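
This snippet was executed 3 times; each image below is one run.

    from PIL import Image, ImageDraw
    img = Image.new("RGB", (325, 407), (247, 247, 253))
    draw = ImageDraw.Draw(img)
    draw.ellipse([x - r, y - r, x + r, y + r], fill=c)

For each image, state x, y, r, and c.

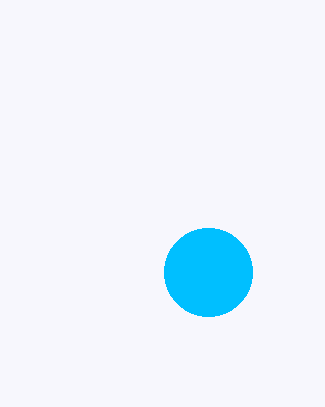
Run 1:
x = 208
y = 272
r = 44
c = 'deepskyblue'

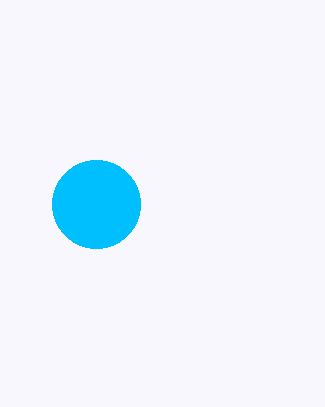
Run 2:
x = 96, y = 204, r = 44, c = 'deepskyblue'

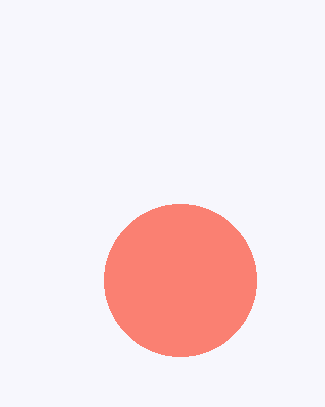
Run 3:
x = 180, y = 280, r = 76, c = 'salmon'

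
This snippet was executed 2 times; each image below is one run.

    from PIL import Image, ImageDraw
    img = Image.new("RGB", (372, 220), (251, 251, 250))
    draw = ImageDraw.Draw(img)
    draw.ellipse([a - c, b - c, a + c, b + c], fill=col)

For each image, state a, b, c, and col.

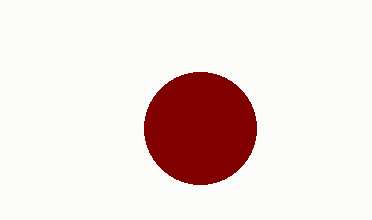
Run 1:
a = 200; b = 128; c = 56; col = 'maroon'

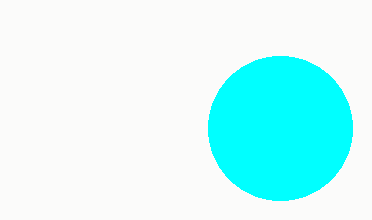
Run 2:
a = 280; b = 128; c = 72; col = 'cyan'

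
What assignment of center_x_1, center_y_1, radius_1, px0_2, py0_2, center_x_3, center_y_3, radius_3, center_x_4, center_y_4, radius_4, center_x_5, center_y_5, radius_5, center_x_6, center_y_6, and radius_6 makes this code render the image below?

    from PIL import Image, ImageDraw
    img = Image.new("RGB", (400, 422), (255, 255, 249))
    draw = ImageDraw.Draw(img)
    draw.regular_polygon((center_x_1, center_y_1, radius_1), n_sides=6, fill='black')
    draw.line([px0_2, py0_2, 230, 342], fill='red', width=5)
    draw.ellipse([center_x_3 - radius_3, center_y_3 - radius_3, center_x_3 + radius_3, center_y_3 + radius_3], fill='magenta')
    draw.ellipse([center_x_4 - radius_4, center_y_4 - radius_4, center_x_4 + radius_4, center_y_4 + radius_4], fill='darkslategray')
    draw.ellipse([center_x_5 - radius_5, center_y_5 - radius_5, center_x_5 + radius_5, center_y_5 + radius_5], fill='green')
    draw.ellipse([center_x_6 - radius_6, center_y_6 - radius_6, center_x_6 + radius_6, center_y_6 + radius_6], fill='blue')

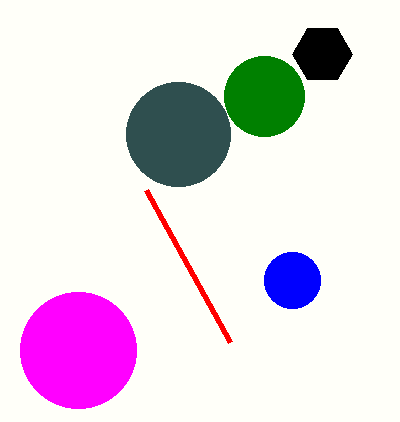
center_x_1 = 322; center_y_1 = 54; radius_1 = 30; px0_2 = 146; py0_2 = 190; center_x_3 = 78; center_y_3 = 350; radius_3 = 58; center_x_4 = 178; center_y_4 = 134; radius_4 = 52; center_x_5 = 264; center_y_5 = 96; radius_5 = 40; center_x_6 = 292; center_y_6 = 280; radius_6 = 28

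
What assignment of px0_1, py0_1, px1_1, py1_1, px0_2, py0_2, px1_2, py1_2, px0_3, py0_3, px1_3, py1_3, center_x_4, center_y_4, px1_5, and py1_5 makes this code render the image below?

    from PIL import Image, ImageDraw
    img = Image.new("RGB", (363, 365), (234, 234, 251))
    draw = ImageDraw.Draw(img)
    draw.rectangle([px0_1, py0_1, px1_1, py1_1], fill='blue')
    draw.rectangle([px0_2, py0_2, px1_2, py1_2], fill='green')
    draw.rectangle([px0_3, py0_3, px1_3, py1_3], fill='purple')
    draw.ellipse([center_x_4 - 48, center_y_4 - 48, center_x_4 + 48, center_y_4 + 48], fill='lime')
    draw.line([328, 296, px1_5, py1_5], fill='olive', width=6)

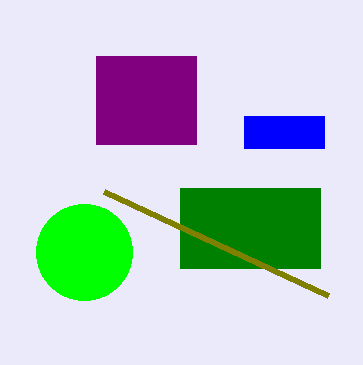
px0_1 = 244; py0_1 = 116; px1_1 = 324; py1_1 = 148; px0_2 = 180; py0_2 = 188; px1_2 = 320; py1_2 = 268; px0_3 = 96; py0_3 = 56; px1_3 = 196; py1_3 = 144; center_x_4 = 84; center_y_4 = 252; px1_5 = 104; py1_5 = 192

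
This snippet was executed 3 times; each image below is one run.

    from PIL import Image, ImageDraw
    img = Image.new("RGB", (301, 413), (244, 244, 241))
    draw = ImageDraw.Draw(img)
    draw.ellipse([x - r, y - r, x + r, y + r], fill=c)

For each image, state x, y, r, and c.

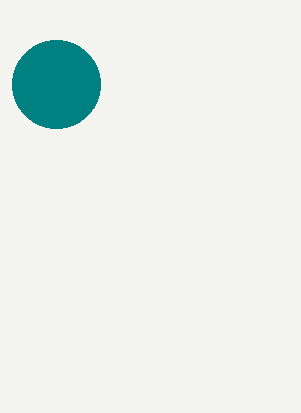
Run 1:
x = 56
y = 84
r = 44
c = 'teal'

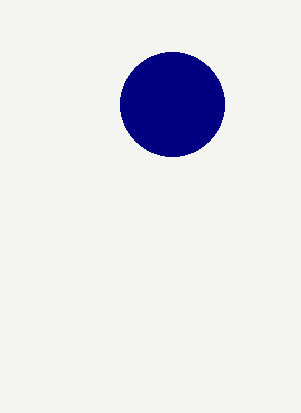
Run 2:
x = 172; y = 104; r = 52; c = 'navy'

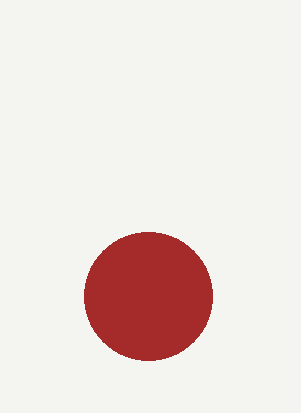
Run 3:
x = 148, y = 296, r = 64, c = 'brown'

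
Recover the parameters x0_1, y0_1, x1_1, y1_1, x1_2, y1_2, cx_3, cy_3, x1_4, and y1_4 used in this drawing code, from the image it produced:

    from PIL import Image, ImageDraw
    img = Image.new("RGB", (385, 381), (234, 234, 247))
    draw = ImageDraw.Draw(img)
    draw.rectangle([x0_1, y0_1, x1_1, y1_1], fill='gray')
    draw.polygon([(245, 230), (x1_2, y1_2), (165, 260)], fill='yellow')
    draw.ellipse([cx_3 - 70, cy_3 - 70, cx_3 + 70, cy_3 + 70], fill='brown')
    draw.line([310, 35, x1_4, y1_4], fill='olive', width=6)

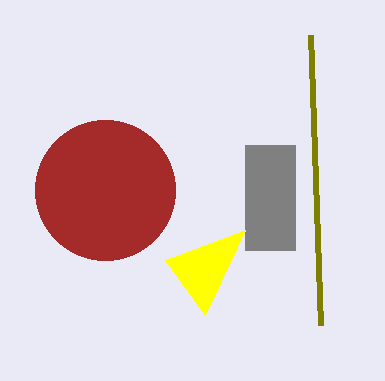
x0_1 = 245, y0_1 = 145, x1_1 = 295, y1_1 = 250, x1_2 = 205, y1_2 = 315, cx_3 = 105, cy_3 = 190, x1_4 = 320, y1_4 = 325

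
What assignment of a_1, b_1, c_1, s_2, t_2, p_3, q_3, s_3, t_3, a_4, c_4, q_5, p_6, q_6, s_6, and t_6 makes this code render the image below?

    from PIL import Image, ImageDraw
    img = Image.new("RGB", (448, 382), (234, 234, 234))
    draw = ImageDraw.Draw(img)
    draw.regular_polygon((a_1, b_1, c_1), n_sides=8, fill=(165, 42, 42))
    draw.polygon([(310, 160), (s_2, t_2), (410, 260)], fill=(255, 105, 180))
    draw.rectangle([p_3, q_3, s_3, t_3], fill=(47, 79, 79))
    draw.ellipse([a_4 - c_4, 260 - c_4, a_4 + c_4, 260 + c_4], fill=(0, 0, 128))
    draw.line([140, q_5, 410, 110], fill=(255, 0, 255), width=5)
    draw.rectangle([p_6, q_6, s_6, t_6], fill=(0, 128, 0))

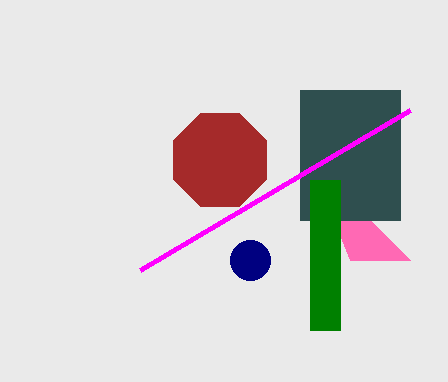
a_1 = 220, b_1 = 160, c_1 = 50, s_2 = 350, t_2 = 260, p_3 = 300, q_3 = 90, s_3 = 400, t_3 = 220, a_4 = 250, c_4 = 20, q_5 = 270, p_6 = 310, q_6 = 180, s_6 = 340, t_6 = 330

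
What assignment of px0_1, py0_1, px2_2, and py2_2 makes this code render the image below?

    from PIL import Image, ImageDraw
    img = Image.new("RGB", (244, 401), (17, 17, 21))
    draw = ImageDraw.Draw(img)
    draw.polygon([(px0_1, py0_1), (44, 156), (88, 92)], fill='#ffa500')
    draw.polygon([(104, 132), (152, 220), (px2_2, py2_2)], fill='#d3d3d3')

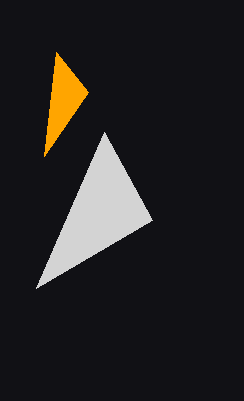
px0_1 = 56; py0_1 = 52; px2_2 = 36; py2_2 = 288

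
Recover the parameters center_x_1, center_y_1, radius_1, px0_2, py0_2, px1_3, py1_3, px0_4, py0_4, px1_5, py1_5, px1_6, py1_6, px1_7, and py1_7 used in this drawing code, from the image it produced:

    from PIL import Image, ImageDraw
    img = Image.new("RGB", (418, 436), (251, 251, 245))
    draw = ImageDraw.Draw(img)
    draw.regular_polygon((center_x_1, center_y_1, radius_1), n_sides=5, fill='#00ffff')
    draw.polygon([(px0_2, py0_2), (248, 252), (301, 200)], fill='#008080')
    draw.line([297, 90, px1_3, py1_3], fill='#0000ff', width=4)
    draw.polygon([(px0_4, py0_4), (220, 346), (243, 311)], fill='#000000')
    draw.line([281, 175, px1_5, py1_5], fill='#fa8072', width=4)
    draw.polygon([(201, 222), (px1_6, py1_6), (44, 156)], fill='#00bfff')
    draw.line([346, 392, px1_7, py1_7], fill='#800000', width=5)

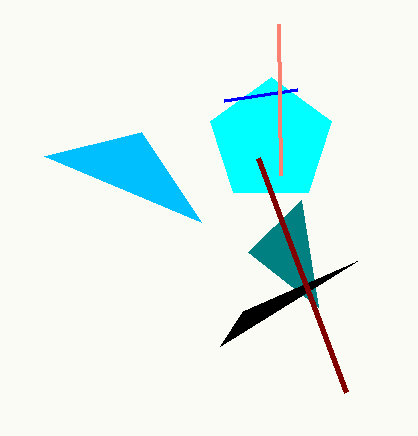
center_x_1 = 271
center_y_1 = 141
radius_1 = 64
px0_2 = 318
py0_2 = 307
px1_3 = 224
py1_3 = 101
px0_4 = 357
py0_4 = 261
px1_5 = 279
py1_5 = 24
px1_6 = 141
py1_6 = 132
px1_7 = 258
py1_7 = 158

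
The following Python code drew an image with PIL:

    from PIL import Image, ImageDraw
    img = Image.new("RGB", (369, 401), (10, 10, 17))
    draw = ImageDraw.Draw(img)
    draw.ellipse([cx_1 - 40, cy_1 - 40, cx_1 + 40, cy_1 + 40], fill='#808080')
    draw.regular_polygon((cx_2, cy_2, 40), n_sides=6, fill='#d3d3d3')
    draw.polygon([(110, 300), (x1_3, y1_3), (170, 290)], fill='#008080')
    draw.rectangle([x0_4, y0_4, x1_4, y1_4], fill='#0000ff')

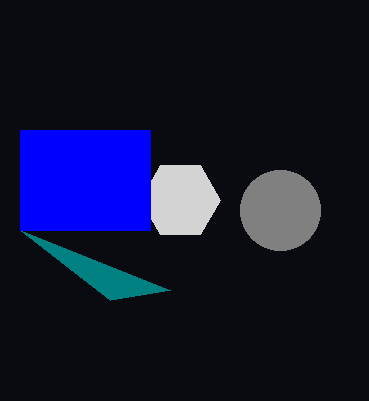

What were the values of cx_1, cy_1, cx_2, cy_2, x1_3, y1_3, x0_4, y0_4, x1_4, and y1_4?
cx_1 = 280, cy_1 = 210, cx_2 = 180, cy_2 = 200, x1_3 = 20, y1_3 = 230, x0_4 = 20, y0_4 = 130, x1_4 = 150, y1_4 = 230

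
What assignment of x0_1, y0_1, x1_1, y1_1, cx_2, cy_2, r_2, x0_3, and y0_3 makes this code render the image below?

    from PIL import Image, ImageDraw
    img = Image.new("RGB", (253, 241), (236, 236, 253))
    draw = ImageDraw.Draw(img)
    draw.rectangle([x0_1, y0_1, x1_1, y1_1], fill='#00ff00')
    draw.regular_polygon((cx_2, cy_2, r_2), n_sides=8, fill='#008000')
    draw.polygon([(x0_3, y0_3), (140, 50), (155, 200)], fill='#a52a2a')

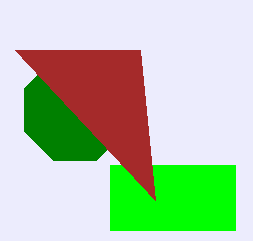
x0_1 = 110, y0_1 = 165, x1_1 = 235, y1_1 = 230, cx_2 = 75, cy_2 = 110, r_2 = 55, x0_3 = 15, y0_3 = 50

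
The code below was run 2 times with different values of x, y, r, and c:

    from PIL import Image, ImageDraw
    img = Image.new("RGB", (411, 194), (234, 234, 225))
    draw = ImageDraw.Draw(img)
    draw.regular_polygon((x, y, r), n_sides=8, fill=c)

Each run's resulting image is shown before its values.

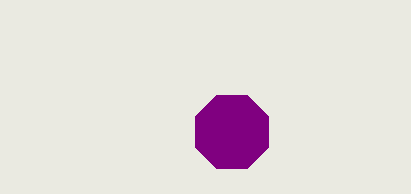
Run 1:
x = 232, y = 132, r = 40, c = 'purple'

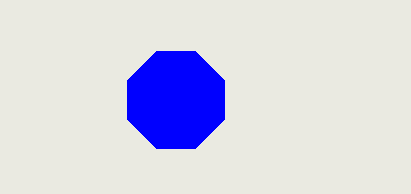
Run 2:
x = 176
y = 100
r = 52
c = 'blue'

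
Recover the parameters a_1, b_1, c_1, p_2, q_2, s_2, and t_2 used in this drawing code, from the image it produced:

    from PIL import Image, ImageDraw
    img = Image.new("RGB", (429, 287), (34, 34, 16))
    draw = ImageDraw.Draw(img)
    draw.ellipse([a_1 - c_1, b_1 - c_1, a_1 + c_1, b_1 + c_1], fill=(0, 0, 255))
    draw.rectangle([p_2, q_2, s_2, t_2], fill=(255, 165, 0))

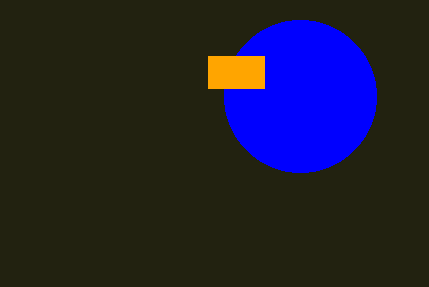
a_1 = 300
b_1 = 96
c_1 = 76
p_2 = 208
q_2 = 56
s_2 = 264
t_2 = 88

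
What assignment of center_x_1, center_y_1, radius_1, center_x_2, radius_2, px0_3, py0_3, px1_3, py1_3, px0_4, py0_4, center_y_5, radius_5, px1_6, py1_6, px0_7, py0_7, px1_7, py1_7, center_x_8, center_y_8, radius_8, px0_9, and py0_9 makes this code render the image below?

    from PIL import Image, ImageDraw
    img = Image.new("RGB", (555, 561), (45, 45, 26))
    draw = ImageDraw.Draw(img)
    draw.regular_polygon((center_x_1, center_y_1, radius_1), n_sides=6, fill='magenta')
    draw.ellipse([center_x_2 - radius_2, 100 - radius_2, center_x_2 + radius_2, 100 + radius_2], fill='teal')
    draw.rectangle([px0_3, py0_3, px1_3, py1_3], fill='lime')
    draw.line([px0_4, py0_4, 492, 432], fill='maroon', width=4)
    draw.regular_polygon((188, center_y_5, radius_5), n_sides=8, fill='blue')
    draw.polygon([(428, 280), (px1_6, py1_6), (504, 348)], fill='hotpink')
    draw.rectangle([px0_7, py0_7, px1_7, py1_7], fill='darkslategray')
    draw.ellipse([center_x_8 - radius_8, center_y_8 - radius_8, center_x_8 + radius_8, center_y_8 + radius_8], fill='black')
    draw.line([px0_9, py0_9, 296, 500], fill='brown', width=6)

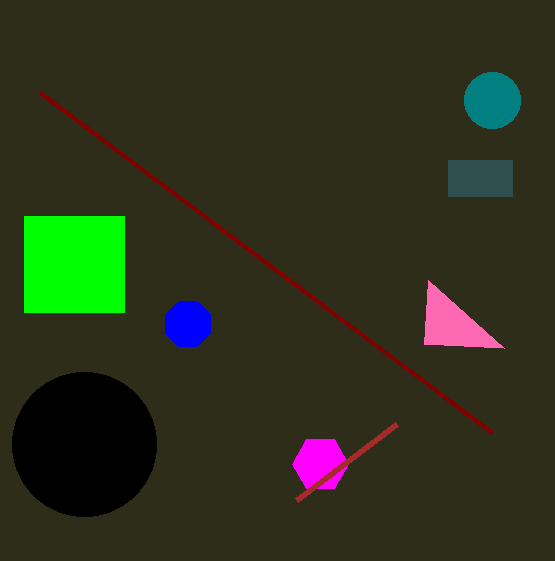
center_x_1 = 320
center_y_1 = 464
radius_1 = 28
center_x_2 = 492
radius_2 = 28
px0_3 = 24
py0_3 = 216
px1_3 = 124
py1_3 = 312
px0_4 = 40
py0_4 = 92
center_y_5 = 324
radius_5 = 24
px1_6 = 424
py1_6 = 344
px0_7 = 448
py0_7 = 160
px1_7 = 512
py1_7 = 196
center_x_8 = 84
center_y_8 = 444
radius_8 = 72
px0_9 = 396
py0_9 = 424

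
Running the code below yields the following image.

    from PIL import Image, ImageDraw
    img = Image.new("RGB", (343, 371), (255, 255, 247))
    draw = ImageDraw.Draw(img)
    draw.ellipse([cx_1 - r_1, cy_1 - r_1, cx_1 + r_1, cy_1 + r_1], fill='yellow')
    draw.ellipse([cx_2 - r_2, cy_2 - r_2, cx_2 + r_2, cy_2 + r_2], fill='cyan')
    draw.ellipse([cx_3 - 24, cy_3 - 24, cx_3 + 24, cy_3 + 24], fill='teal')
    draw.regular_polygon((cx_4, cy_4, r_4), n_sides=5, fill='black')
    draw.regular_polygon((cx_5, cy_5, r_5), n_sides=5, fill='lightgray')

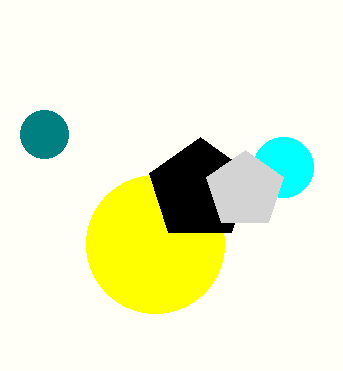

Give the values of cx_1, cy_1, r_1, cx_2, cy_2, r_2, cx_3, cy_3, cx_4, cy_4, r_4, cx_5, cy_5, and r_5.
cx_1 = 155
cy_1 = 244
r_1 = 69
cx_2 = 283
cy_2 = 167
r_2 = 30
cx_3 = 44
cy_3 = 134
cx_4 = 200
cy_4 = 190
r_4 = 53
cx_5 = 245
cy_5 = 190
r_5 = 40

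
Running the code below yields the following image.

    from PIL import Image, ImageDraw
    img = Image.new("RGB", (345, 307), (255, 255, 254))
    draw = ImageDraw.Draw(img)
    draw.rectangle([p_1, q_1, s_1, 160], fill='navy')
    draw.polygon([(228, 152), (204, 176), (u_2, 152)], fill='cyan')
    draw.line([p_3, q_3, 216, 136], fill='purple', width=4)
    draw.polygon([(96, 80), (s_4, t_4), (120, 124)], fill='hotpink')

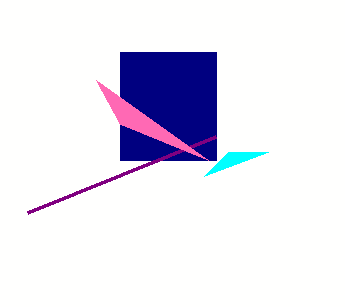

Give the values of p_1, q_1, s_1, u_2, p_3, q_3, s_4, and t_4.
p_1 = 120
q_1 = 52
s_1 = 216
u_2 = 268
p_3 = 28
q_3 = 212
s_4 = 208
t_4 = 160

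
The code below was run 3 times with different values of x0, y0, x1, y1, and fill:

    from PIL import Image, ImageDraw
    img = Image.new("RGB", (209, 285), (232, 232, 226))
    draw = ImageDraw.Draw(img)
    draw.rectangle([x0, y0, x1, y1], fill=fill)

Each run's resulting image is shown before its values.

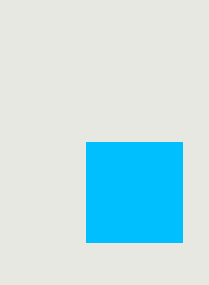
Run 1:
x0 = 86; y0 = 142; x1 = 182; y1 = 242; fill = 'deepskyblue'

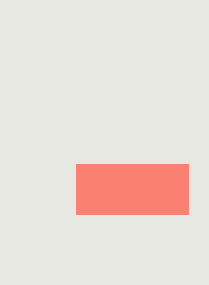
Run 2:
x0 = 76; y0 = 164; x1 = 188; y1 = 214; fill = 'salmon'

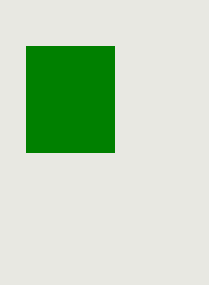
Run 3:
x0 = 26, y0 = 46, x1 = 114, y1 = 152, fill = 'green'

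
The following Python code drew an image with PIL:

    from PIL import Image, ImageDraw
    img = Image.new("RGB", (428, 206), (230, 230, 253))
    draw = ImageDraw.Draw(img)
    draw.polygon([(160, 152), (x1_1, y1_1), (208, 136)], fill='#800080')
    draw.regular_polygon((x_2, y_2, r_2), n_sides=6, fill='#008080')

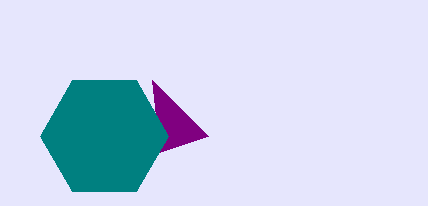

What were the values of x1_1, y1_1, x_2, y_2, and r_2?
x1_1 = 152, y1_1 = 80, x_2 = 104, y_2 = 136, r_2 = 64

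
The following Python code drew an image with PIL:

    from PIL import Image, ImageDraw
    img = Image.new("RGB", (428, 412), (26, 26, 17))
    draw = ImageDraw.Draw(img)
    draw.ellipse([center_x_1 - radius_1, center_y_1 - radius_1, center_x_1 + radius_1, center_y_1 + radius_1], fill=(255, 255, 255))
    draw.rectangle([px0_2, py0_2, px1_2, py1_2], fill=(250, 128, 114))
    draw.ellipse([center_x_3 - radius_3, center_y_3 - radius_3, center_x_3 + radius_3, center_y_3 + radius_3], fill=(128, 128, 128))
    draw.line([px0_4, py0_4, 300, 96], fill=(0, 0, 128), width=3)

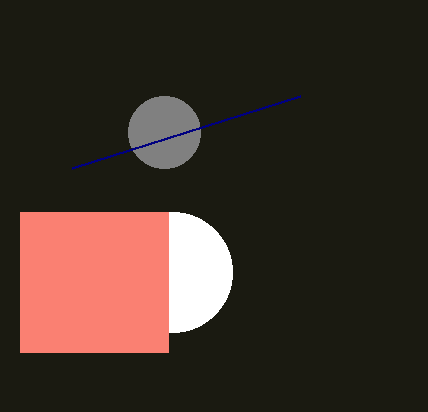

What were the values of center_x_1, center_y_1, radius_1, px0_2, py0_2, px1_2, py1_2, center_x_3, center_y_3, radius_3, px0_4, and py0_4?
center_x_1 = 172; center_y_1 = 272; radius_1 = 60; px0_2 = 20; py0_2 = 212; px1_2 = 168; py1_2 = 352; center_x_3 = 164; center_y_3 = 132; radius_3 = 36; px0_4 = 72; py0_4 = 168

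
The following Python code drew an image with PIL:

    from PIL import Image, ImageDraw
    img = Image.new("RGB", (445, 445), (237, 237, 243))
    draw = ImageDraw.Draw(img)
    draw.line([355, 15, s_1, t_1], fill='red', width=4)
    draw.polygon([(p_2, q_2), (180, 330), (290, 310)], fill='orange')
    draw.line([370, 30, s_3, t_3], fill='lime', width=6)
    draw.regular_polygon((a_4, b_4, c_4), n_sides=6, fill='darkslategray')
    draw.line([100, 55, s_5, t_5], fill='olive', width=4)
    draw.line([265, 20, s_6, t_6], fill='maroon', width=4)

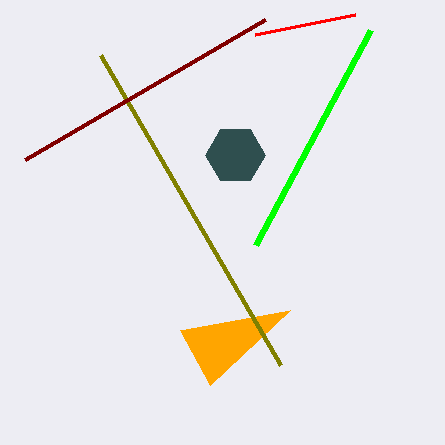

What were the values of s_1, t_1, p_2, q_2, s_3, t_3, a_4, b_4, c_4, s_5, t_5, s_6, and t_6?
s_1 = 255, t_1 = 35, p_2 = 210, q_2 = 385, s_3 = 255, t_3 = 245, a_4 = 235, b_4 = 155, c_4 = 30, s_5 = 280, t_5 = 365, s_6 = 25, t_6 = 160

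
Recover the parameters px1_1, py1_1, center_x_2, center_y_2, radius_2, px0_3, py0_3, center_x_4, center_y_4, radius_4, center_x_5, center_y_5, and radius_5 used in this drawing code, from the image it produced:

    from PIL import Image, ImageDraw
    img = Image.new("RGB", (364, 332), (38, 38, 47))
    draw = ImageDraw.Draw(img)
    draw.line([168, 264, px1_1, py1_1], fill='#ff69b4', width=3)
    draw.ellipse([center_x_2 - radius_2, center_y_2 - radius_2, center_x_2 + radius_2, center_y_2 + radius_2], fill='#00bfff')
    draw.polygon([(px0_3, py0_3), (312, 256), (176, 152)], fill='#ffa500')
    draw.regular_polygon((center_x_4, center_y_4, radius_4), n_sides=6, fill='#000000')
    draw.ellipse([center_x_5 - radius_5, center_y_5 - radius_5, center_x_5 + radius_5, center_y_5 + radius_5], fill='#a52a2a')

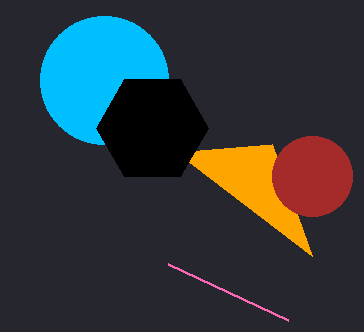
px1_1 = 288, py1_1 = 320, center_x_2 = 104, center_y_2 = 80, radius_2 = 64, px0_3 = 272, py0_3 = 144, center_x_4 = 152, center_y_4 = 128, radius_4 = 56, center_x_5 = 312, center_y_5 = 176, radius_5 = 40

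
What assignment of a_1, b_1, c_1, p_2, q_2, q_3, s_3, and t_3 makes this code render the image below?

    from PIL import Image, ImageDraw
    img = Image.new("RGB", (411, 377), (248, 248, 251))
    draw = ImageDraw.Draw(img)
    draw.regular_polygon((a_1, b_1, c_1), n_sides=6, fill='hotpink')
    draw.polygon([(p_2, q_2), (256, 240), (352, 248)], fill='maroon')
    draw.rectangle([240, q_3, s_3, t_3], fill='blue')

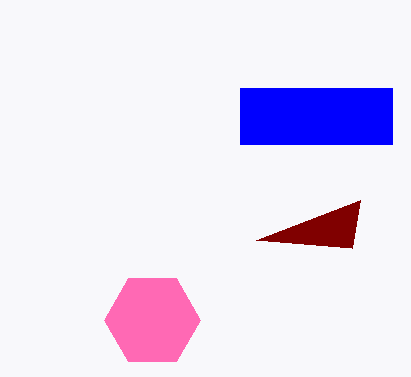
a_1 = 152
b_1 = 320
c_1 = 48
p_2 = 360
q_2 = 200
q_3 = 88
s_3 = 392
t_3 = 144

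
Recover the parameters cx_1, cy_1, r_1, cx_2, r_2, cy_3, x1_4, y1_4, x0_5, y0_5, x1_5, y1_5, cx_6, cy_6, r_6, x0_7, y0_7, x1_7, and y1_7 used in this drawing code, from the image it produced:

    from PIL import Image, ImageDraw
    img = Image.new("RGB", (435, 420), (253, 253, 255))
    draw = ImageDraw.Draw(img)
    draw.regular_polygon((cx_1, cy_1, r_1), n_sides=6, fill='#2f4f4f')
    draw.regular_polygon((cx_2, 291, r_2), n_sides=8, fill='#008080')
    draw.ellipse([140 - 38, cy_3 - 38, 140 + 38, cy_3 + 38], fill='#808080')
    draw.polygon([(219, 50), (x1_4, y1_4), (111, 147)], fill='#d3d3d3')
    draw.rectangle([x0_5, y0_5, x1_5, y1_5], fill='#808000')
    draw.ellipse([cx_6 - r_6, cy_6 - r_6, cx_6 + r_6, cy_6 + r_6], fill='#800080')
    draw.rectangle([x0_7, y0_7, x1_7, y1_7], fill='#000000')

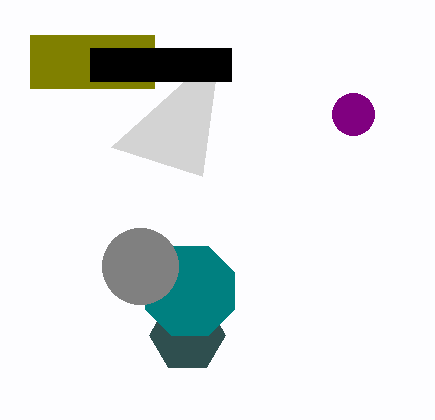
cx_1 = 187
cy_1 = 335
r_1 = 38
cx_2 = 190
r_2 = 48
cy_3 = 266
x1_4 = 202
y1_4 = 176
x0_5 = 30
y0_5 = 35
x1_5 = 154
y1_5 = 88
cx_6 = 353
cy_6 = 114
r_6 = 21
x0_7 = 90
y0_7 = 48
x1_7 = 231
y1_7 = 81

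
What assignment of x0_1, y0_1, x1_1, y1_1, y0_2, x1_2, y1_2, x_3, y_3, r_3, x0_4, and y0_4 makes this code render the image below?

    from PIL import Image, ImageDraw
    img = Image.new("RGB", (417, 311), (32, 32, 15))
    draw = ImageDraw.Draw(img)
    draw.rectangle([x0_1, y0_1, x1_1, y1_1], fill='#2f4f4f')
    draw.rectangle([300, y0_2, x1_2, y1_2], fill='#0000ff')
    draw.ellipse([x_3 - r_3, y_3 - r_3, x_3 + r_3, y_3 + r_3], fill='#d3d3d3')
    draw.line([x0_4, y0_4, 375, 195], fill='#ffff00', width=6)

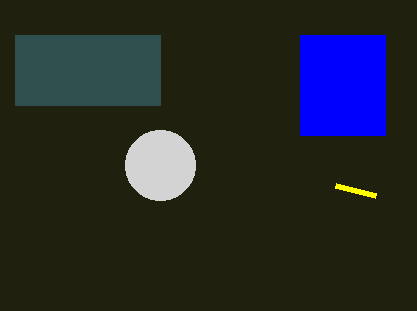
x0_1 = 15, y0_1 = 35, x1_1 = 160, y1_1 = 105, y0_2 = 35, x1_2 = 385, y1_2 = 135, x_3 = 160, y_3 = 165, r_3 = 35, x0_4 = 335, y0_4 = 185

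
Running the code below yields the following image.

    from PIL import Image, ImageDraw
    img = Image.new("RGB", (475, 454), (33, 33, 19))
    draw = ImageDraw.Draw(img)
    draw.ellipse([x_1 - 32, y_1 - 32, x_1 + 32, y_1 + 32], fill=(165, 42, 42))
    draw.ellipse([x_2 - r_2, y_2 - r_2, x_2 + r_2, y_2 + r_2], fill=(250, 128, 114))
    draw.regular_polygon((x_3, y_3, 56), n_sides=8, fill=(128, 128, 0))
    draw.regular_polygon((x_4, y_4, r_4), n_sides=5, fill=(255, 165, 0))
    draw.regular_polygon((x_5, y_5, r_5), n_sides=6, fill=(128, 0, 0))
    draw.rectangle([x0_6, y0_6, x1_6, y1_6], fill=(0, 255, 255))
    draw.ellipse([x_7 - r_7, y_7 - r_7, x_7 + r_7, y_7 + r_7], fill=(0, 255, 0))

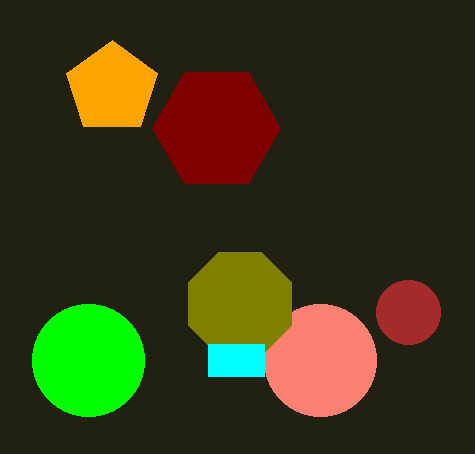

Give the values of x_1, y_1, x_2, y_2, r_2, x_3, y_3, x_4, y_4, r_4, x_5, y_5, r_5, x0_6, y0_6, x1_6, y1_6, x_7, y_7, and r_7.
x_1 = 408; y_1 = 312; x_2 = 320; y_2 = 360; r_2 = 56; x_3 = 240; y_3 = 304; x_4 = 112; y_4 = 88; r_4 = 48; x_5 = 216; y_5 = 128; r_5 = 64; x0_6 = 208; y0_6 = 344; x1_6 = 264; y1_6 = 376; x_7 = 88; y_7 = 360; r_7 = 56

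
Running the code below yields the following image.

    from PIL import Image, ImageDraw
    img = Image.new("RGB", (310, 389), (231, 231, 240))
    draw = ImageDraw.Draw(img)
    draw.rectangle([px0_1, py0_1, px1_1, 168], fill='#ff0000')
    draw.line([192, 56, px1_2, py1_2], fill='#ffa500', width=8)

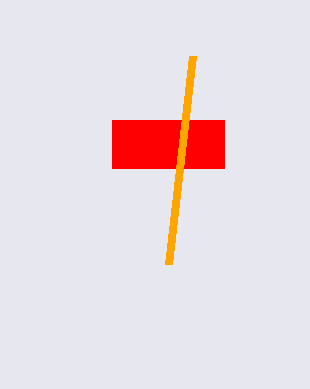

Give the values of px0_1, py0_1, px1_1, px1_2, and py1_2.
px0_1 = 112; py0_1 = 120; px1_1 = 224; px1_2 = 168; py1_2 = 264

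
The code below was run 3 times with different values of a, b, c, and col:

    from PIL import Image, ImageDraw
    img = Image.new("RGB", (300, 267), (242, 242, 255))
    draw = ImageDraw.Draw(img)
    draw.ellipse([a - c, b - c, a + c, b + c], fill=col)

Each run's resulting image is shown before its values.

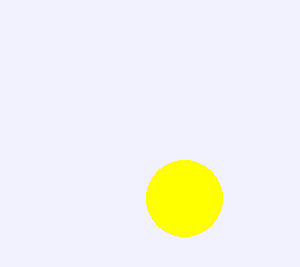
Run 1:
a = 184, b = 198, c = 38, col = 'yellow'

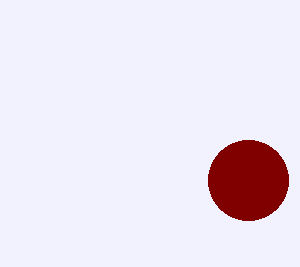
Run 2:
a = 248, b = 180, c = 40, col = 'maroon'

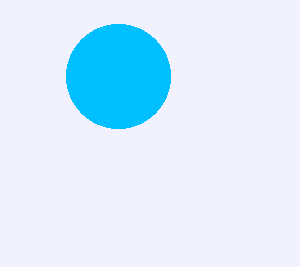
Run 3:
a = 118; b = 76; c = 52; col = 'deepskyblue'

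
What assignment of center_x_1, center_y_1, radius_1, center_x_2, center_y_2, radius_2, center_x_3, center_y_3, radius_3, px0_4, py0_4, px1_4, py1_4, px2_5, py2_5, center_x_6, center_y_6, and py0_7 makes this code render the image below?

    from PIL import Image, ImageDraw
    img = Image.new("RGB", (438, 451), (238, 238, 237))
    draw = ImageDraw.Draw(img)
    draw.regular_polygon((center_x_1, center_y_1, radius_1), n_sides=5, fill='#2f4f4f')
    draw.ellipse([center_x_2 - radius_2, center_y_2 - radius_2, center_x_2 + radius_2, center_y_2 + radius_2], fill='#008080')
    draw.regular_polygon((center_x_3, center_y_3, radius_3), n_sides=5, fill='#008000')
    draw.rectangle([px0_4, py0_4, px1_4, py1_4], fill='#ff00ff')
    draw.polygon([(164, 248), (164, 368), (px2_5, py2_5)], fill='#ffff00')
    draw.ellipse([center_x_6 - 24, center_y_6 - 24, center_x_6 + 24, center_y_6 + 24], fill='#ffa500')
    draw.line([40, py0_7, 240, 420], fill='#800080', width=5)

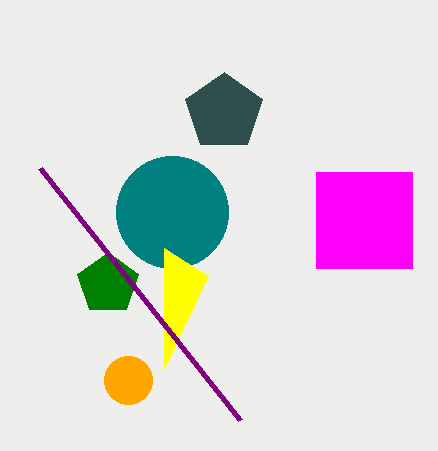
center_x_1 = 224, center_y_1 = 112, radius_1 = 40, center_x_2 = 172, center_y_2 = 212, radius_2 = 56, center_x_3 = 108, center_y_3 = 284, radius_3 = 32, px0_4 = 316, py0_4 = 172, px1_4 = 412, py1_4 = 268, px2_5 = 208, py2_5 = 276, center_x_6 = 128, center_y_6 = 380, py0_7 = 168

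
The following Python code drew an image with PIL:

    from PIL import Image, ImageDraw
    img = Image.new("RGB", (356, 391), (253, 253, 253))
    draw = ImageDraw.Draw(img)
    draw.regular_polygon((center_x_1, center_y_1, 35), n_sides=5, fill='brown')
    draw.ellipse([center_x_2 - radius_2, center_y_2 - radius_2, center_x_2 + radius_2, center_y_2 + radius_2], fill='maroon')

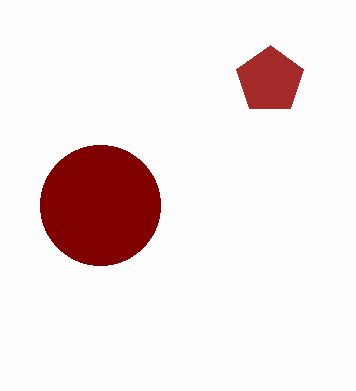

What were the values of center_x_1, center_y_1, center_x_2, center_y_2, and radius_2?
center_x_1 = 270, center_y_1 = 80, center_x_2 = 100, center_y_2 = 205, radius_2 = 60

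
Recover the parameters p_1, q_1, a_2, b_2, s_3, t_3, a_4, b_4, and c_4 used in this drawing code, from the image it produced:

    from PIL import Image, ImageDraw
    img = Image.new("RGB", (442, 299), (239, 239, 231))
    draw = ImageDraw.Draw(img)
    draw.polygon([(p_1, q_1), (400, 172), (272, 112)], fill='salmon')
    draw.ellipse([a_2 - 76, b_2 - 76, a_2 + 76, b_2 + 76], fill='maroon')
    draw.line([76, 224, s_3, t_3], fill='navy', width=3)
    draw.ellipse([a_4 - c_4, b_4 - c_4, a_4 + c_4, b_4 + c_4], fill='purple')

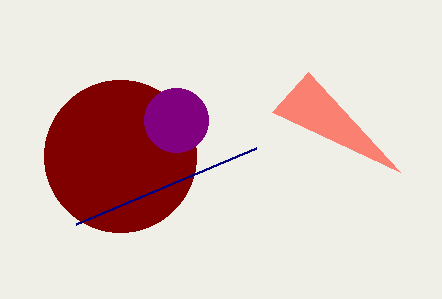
p_1 = 308, q_1 = 72, a_2 = 120, b_2 = 156, s_3 = 256, t_3 = 148, a_4 = 176, b_4 = 120, c_4 = 32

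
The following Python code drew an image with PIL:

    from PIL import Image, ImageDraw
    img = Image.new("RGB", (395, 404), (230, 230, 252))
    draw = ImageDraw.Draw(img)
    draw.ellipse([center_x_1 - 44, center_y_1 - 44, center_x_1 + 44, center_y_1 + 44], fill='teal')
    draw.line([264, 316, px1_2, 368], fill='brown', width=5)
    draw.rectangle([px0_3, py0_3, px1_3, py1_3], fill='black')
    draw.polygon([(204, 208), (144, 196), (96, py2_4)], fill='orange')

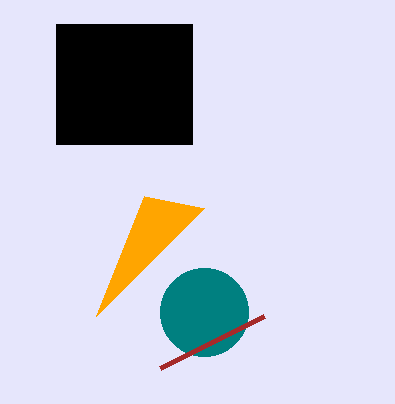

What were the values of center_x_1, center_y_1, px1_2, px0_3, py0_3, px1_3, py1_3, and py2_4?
center_x_1 = 204, center_y_1 = 312, px1_2 = 160, px0_3 = 56, py0_3 = 24, px1_3 = 192, py1_3 = 144, py2_4 = 316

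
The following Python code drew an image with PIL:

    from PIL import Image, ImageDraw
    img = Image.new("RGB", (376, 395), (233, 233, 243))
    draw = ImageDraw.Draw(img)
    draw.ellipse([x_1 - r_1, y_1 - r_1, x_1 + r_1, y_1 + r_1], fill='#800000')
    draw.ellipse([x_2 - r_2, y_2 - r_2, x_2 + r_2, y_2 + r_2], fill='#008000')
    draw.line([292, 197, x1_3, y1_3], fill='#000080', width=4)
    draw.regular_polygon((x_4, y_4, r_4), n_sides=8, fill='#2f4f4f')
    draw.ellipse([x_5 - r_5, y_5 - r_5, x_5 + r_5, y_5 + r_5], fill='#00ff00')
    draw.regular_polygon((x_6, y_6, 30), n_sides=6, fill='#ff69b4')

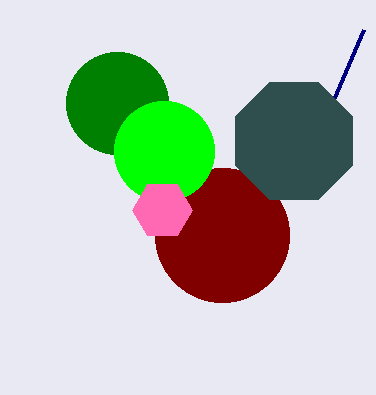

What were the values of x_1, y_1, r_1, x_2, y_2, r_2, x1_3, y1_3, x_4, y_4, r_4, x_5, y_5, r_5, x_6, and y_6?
x_1 = 222; y_1 = 235; r_1 = 67; x_2 = 117; y_2 = 103; r_2 = 51; x1_3 = 364; y1_3 = 29; x_4 = 294; y_4 = 141; r_4 = 63; x_5 = 164; y_5 = 151; r_5 = 50; x_6 = 162; y_6 = 210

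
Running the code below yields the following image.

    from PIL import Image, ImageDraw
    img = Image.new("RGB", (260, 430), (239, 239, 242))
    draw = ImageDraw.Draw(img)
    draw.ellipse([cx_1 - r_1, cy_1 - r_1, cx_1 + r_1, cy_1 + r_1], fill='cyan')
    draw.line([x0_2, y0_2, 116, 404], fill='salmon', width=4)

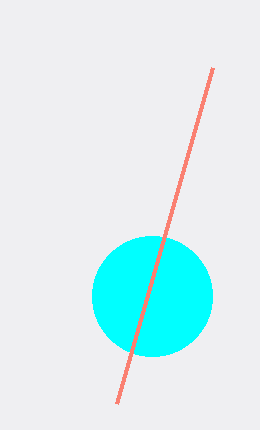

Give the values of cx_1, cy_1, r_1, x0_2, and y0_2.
cx_1 = 152
cy_1 = 296
r_1 = 60
x0_2 = 212
y0_2 = 68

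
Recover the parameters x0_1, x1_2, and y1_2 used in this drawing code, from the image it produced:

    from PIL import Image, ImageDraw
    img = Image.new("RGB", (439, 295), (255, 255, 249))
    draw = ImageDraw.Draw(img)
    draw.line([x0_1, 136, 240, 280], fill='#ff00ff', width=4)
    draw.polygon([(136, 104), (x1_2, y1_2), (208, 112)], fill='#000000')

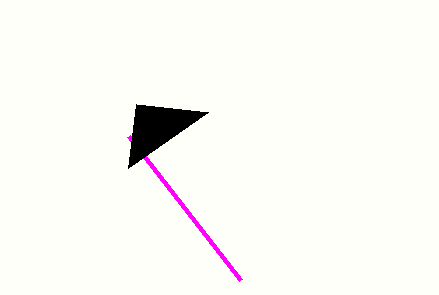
x0_1 = 128
x1_2 = 128
y1_2 = 168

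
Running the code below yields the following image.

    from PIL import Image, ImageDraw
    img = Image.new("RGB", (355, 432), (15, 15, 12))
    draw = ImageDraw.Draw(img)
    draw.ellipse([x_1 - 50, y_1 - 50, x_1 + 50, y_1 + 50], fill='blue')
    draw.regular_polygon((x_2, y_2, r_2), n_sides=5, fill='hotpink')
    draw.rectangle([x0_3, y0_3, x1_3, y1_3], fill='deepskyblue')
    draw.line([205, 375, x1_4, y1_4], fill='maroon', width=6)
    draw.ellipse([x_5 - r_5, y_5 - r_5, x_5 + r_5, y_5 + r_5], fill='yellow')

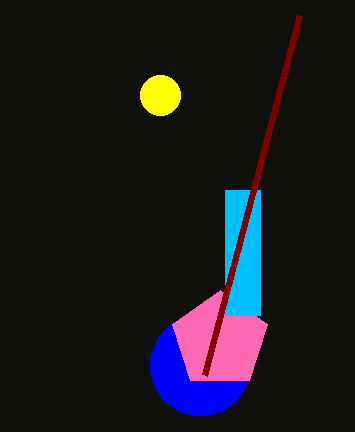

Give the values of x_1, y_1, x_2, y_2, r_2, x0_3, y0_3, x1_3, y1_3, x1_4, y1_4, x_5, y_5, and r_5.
x_1 = 200
y_1 = 365
x_2 = 220
y_2 = 340
r_2 = 50
x0_3 = 225
y0_3 = 190
x1_3 = 260
y1_3 = 315
x1_4 = 300
y1_4 = 15
x_5 = 160
y_5 = 95
r_5 = 20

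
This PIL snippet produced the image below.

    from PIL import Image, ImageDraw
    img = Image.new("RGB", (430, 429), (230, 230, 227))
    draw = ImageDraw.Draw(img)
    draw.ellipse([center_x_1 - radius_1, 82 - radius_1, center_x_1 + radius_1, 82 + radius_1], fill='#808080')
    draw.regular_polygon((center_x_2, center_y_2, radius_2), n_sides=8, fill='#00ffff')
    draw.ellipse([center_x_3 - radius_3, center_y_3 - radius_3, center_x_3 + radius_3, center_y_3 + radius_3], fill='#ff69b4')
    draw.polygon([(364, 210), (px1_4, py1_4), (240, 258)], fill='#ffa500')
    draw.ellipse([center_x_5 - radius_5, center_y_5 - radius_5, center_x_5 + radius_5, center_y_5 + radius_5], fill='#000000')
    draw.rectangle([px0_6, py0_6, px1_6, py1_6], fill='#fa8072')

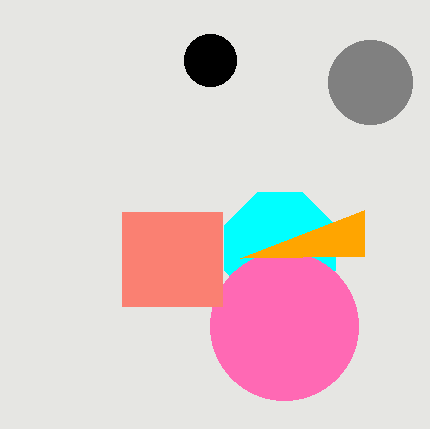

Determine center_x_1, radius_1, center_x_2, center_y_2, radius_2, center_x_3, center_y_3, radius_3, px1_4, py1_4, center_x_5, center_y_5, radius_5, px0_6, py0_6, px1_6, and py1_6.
center_x_1 = 370, radius_1 = 42, center_x_2 = 280, center_y_2 = 248, radius_2 = 60, center_x_3 = 284, center_y_3 = 326, radius_3 = 74, px1_4 = 364, py1_4 = 256, center_x_5 = 210, center_y_5 = 60, radius_5 = 26, px0_6 = 122, py0_6 = 212, px1_6 = 222, py1_6 = 306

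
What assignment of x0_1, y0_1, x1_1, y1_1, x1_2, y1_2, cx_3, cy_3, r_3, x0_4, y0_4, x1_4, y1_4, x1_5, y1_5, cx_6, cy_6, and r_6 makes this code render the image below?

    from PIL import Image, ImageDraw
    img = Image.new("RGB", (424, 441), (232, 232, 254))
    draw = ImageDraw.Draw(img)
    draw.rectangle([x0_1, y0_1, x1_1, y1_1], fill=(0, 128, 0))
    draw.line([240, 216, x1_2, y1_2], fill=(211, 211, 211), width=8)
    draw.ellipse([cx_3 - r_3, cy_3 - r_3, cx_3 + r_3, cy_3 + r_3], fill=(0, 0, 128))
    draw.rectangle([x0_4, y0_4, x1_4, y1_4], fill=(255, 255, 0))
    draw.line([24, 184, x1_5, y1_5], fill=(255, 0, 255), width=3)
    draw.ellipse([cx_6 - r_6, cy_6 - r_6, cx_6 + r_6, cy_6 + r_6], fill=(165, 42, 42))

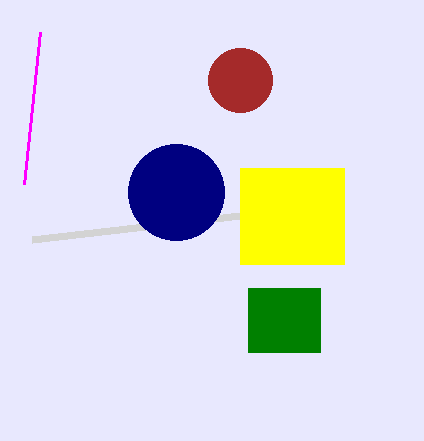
x0_1 = 248
y0_1 = 288
x1_1 = 320
y1_1 = 352
x1_2 = 32
y1_2 = 240
cx_3 = 176
cy_3 = 192
r_3 = 48
x0_4 = 240
y0_4 = 168
x1_4 = 344
y1_4 = 264
x1_5 = 40
y1_5 = 32
cx_6 = 240
cy_6 = 80
r_6 = 32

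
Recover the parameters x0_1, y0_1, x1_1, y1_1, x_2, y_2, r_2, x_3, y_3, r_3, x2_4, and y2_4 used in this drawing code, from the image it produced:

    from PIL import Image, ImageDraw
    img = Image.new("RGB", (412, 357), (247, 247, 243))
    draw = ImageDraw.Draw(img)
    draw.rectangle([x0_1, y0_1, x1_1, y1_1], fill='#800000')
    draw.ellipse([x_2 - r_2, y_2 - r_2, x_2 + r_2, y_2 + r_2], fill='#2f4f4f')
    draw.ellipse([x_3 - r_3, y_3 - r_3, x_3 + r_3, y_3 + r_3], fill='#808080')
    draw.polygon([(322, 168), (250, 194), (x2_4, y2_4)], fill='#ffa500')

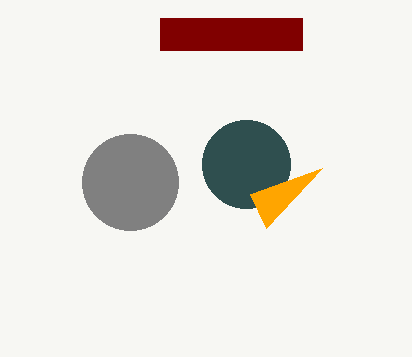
x0_1 = 160, y0_1 = 18, x1_1 = 302, y1_1 = 50, x_2 = 246, y_2 = 164, r_2 = 44, x_3 = 130, y_3 = 182, r_3 = 48, x2_4 = 266, y2_4 = 228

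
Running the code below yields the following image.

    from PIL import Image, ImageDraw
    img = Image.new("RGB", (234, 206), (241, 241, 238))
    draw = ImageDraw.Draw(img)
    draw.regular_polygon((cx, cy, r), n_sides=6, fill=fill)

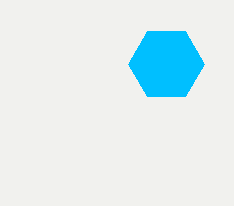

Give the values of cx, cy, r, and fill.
cx = 166; cy = 64; r = 38; fill = 'deepskyblue'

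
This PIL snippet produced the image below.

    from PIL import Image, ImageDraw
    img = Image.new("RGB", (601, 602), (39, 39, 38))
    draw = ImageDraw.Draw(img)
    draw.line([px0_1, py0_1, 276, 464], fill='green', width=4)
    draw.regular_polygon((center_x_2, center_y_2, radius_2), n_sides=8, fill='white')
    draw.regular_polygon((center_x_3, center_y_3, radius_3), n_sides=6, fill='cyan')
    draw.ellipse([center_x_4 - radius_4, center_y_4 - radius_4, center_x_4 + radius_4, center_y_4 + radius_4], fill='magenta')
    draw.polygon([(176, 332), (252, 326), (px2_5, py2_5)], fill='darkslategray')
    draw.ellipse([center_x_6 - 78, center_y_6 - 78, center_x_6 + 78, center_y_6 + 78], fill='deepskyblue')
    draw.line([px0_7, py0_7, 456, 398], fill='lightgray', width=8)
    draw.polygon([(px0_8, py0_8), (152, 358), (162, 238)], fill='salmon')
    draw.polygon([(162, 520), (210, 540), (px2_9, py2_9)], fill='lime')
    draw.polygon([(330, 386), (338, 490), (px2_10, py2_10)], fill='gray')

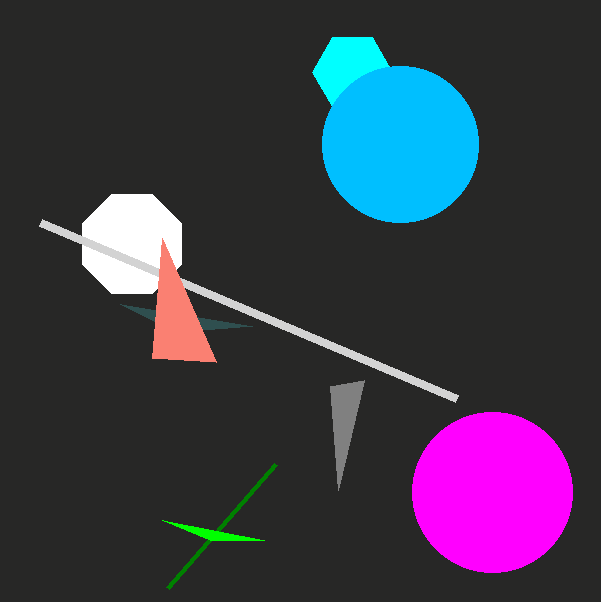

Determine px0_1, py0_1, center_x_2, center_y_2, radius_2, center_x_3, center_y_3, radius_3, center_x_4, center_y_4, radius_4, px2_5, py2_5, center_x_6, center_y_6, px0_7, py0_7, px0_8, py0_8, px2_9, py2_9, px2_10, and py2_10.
px0_1 = 168, py0_1 = 588, center_x_2 = 132, center_y_2 = 244, radius_2 = 54, center_x_3 = 352, center_y_3 = 72, radius_3 = 40, center_x_4 = 492, center_y_4 = 492, radius_4 = 80, px2_5 = 120, py2_5 = 304, center_x_6 = 400, center_y_6 = 144, px0_7 = 40, py0_7 = 222, px0_8 = 216, py0_8 = 362, px2_9 = 264, py2_9 = 540, px2_10 = 364, py2_10 = 380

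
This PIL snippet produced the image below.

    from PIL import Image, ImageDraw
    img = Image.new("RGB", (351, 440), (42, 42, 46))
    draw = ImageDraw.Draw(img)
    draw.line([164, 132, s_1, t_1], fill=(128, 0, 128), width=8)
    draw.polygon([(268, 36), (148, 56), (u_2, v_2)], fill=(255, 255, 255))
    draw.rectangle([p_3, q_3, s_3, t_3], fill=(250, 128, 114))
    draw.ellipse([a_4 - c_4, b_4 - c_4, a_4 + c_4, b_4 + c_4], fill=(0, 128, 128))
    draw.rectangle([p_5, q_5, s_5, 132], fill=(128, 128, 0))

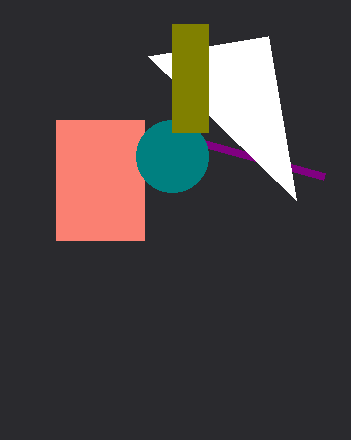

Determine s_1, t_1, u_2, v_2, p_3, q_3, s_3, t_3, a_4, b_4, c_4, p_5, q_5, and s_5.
s_1 = 324
t_1 = 176
u_2 = 296
v_2 = 200
p_3 = 56
q_3 = 120
s_3 = 144
t_3 = 240
a_4 = 172
b_4 = 156
c_4 = 36
p_5 = 172
q_5 = 24
s_5 = 208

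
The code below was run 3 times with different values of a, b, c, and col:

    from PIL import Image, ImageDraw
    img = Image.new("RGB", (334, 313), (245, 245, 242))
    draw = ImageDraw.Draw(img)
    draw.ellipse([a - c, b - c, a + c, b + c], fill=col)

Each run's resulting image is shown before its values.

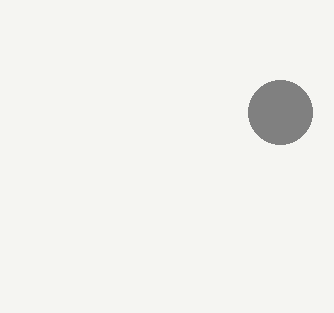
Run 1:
a = 280; b = 112; c = 32; col = 'gray'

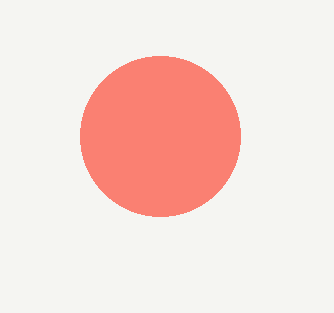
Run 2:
a = 160, b = 136, c = 80, col = 'salmon'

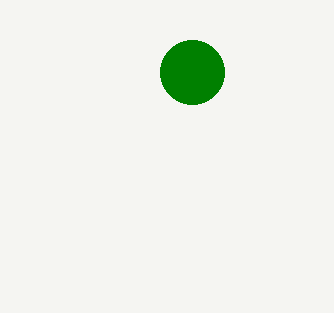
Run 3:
a = 192; b = 72; c = 32; col = 'green'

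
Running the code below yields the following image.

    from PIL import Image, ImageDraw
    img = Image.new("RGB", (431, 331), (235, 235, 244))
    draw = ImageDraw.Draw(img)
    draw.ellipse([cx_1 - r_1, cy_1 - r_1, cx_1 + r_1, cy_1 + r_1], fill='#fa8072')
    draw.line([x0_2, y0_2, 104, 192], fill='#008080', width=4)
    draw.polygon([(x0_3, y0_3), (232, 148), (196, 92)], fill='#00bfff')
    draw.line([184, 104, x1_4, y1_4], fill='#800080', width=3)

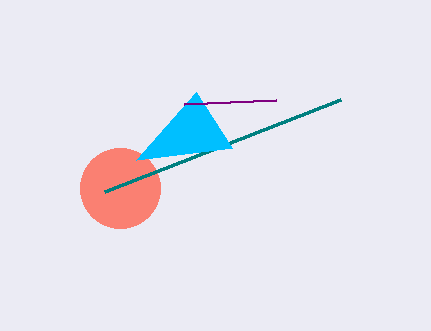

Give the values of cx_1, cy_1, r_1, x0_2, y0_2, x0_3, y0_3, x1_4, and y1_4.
cx_1 = 120; cy_1 = 188; r_1 = 40; x0_2 = 340; y0_2 = 100; x0_3 = 136; y0_3 = 160; x1_4 = 276; y1_4 = 100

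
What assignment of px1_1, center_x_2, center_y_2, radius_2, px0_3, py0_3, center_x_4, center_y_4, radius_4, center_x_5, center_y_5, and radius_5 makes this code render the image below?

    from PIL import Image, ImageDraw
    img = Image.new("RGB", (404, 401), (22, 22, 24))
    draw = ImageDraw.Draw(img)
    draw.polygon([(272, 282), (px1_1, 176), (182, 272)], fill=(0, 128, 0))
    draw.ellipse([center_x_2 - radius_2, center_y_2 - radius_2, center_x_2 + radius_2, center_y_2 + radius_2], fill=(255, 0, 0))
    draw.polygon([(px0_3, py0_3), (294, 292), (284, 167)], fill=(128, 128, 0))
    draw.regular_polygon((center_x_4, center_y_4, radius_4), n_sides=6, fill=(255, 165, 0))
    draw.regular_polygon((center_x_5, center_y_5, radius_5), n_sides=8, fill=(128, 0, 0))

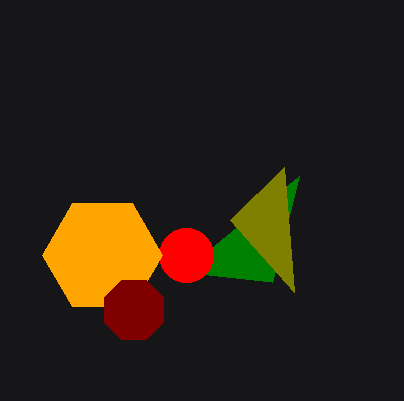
px1_1 = 299, center_x_2 = 186, center_y_2 = 255, radius_2 = 27, px0_3 = 230, py0_3 = 220, center_x_4 = 102, center_y_4 = 255, radius_4 = 60, center_x_5 = 134, center_y_5 = 310, radius_5 = 32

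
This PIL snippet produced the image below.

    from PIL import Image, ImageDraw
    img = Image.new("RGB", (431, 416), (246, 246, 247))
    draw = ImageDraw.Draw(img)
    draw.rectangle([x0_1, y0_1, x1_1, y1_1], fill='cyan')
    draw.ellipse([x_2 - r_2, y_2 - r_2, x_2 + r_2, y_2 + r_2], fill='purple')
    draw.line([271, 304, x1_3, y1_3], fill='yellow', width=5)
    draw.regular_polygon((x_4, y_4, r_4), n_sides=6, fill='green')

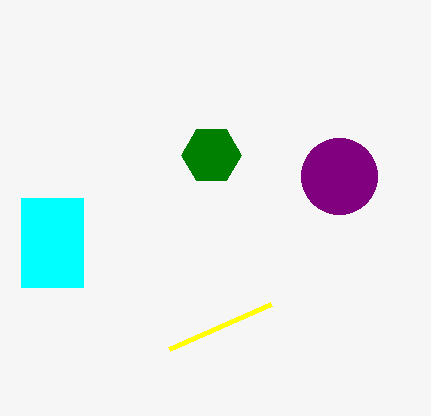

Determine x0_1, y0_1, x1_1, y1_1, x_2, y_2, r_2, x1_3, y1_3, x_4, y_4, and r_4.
x0_1 = 21, y0_1 = 198, x1_1 = 83, y1_1 = 287, x_2 = 339, y_2 = 176, r_2 = 38, x1_3 = 169, y1_3 = 349, x_4 = 211, y_4 = 155, r_4 = 30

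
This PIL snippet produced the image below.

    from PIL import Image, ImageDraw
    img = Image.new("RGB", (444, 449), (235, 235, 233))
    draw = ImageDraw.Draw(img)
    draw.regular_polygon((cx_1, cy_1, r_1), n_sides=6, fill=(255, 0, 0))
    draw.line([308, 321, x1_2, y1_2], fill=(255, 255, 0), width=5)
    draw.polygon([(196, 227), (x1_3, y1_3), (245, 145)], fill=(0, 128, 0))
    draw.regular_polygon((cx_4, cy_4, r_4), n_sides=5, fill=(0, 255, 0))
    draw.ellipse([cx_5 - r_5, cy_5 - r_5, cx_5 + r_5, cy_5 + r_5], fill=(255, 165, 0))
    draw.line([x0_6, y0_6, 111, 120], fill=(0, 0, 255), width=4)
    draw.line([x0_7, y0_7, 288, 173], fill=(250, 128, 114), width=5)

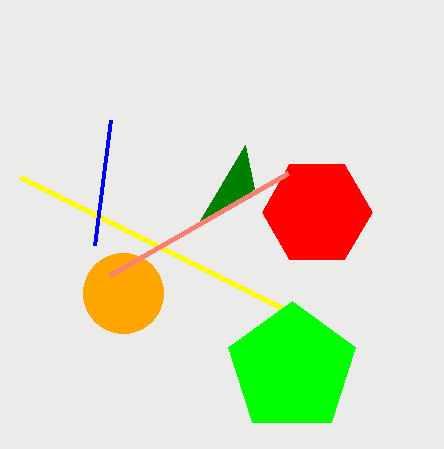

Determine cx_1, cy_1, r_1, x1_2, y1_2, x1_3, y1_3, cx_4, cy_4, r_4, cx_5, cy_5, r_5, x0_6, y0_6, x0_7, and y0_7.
cx_1 = 317, cy_1 = 212, r_1 = 55, x1_2 = 20, y1_2 = 177, x1_3 = 254, y1_3 = 189, cx_4 = 292, cy_4 = 368, r_4 = 67, cx_5 = 123, cy_5 = 293, r_5 = 40, x0_6 = 95, y0_6 = 245, x0_7 = 110, y0_7 = 275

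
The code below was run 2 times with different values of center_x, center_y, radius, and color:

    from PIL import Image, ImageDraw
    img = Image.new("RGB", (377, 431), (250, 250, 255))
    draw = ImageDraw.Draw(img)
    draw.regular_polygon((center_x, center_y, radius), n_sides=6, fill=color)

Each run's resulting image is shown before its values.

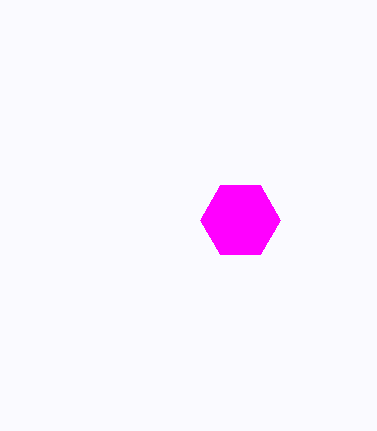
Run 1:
center_x = 240
center_y = 220
radius = 40
color = 'magenta'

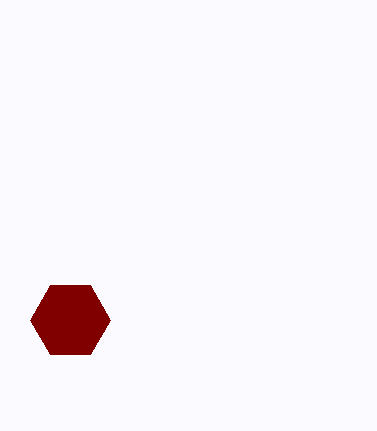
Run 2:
center_x = 70; center_y = 320; radius = 40; color = 'maroon'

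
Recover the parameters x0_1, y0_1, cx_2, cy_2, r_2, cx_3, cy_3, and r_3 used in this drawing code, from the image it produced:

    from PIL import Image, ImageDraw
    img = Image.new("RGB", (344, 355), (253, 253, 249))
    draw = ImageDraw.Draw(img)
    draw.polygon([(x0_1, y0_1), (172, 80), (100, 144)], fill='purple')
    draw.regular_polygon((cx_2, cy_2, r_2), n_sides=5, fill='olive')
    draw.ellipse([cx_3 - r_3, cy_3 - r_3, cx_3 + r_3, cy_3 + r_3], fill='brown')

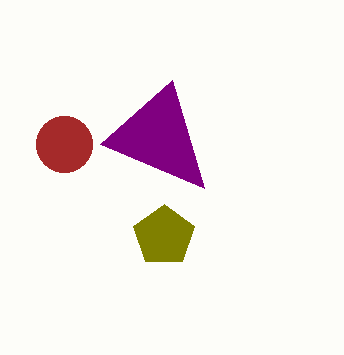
x0_1 = 204
y0_1 = 188
cx_2 = 164
cy_2 = 236
r_2 = 32
cx_3 = 64
cy_3 = 144
r_3 = 28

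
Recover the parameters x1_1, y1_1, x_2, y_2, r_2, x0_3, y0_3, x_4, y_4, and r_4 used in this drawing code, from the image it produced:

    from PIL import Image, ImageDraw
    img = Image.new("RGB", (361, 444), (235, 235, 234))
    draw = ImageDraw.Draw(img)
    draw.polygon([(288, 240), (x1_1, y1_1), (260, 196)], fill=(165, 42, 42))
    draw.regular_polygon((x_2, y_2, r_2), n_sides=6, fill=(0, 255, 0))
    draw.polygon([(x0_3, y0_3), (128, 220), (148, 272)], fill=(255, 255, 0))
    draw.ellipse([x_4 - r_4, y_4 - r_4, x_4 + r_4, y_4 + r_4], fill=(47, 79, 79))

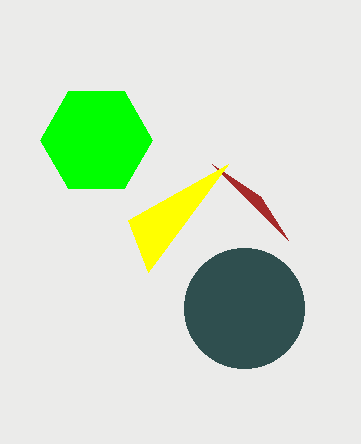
x1_1 = 212
y1_1 = 164
x_2 = 96
y_2 = 140
r_2 = 56
x0_3 = 228
y0_3 = 164
x_4 = 244
y_4 = 308
r_4 = 60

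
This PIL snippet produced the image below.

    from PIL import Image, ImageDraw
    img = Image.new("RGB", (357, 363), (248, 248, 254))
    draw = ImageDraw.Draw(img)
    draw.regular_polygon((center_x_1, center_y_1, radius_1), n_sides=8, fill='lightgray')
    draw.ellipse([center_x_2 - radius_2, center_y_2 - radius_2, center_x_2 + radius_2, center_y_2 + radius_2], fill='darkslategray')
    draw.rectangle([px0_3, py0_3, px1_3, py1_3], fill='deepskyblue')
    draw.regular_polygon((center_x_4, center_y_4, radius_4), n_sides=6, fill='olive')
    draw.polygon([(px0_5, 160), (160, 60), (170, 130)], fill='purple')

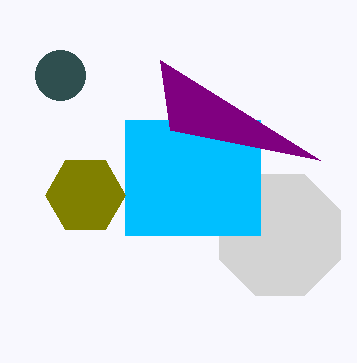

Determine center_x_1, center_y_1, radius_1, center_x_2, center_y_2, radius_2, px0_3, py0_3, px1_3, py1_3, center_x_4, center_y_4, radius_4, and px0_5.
center_x_1 = 280; center_y_1 = 235; radius_1 = 65; center_x_2 = 60; center_y_2 = 75; radius_2 = 25; px0_3 = 125; py0_3 = 120; px1_3 = 260; py1_3 = 235; center_x_4 = 85; center_y_4 = 195; radius_4 = 40; px0_5 = 320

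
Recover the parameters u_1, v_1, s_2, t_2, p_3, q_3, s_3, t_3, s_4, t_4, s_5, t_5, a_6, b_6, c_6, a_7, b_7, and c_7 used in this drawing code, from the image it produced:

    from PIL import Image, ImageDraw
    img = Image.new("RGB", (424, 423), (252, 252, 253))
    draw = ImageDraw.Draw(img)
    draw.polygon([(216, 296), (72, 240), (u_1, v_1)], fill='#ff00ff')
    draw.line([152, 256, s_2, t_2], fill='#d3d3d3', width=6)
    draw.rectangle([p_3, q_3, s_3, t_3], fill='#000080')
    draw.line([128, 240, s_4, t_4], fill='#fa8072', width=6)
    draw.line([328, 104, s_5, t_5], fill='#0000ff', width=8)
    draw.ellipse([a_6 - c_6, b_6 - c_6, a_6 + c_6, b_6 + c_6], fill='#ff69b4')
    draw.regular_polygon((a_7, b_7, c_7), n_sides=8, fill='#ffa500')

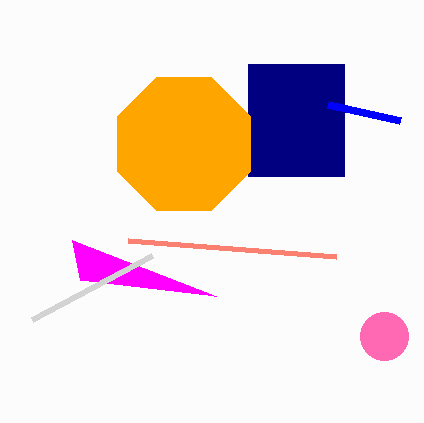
u_1 = 80
v_1 = 280
s_2 = 32
t_2 = 320
p_3 = 248
q_3 = 64
s_3 = 344
t_3 = 176
s_4 = 336
t_4 = 256
s_5 = 400
t_5 = 120
a_6 = 384
b_6 = 336
c_6 = 24
a_7 = 184
b_7 = 144
c_7 = 72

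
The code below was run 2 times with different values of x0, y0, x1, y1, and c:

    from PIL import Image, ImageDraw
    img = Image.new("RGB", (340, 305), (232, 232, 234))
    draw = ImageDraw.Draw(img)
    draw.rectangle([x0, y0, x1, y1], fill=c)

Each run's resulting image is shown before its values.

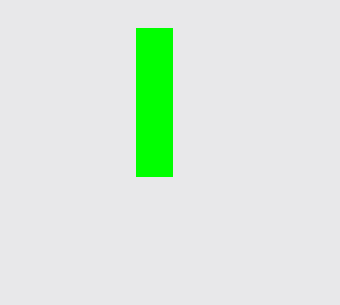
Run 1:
x0 = 136; y0 = 28; x1 = 172; y1 = 176; c = 'lime'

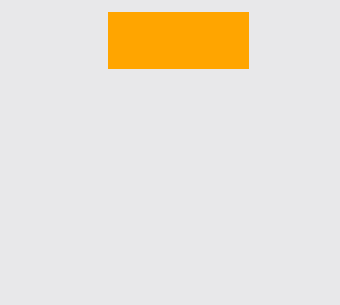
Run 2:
x0 = 108; y0 = 12; x1 = 248; y1 = 68; c = 'orange'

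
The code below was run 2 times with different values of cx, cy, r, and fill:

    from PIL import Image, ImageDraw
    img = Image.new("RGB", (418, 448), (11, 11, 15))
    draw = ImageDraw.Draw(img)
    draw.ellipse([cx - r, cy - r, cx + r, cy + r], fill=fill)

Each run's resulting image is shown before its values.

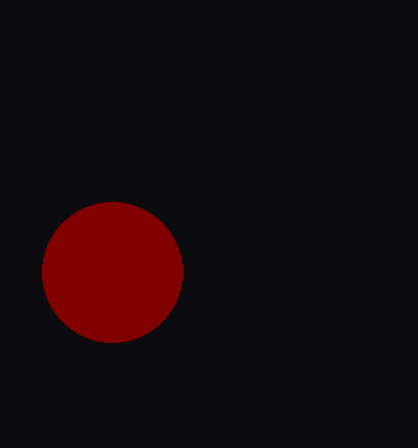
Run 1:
cx = 112
cy = 272
r = 70
fill = 'maroon'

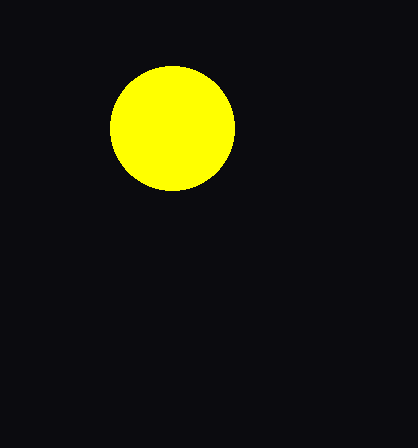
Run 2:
cx = 172
cy = 128
r = 62
fill = 'yellow'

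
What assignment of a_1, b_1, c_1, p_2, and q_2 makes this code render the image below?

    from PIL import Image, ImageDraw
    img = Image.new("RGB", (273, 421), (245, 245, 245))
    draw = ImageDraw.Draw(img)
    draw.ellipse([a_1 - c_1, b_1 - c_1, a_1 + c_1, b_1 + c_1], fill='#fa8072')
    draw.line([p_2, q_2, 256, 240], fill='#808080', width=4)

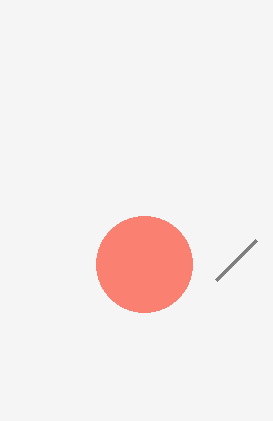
a_1 = 144, b_1 = 264, c_1 = 48, p_2 = 216, q_2 = 280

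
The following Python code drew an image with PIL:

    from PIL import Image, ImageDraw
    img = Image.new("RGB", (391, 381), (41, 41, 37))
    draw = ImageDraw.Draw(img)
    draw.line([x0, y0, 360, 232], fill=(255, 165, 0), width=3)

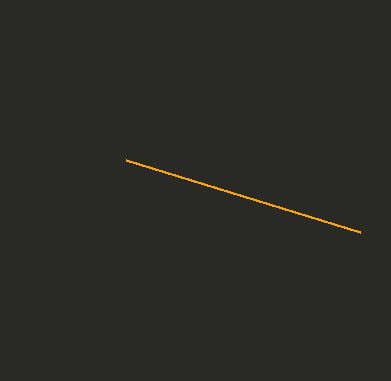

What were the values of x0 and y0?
x0 = 126
y0 = 160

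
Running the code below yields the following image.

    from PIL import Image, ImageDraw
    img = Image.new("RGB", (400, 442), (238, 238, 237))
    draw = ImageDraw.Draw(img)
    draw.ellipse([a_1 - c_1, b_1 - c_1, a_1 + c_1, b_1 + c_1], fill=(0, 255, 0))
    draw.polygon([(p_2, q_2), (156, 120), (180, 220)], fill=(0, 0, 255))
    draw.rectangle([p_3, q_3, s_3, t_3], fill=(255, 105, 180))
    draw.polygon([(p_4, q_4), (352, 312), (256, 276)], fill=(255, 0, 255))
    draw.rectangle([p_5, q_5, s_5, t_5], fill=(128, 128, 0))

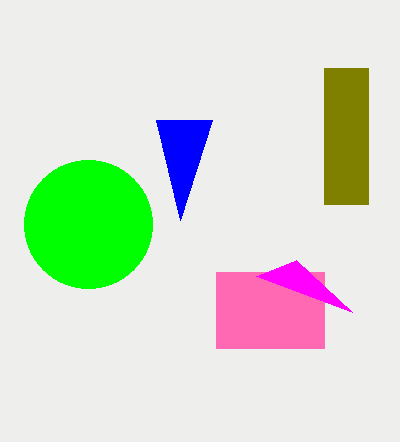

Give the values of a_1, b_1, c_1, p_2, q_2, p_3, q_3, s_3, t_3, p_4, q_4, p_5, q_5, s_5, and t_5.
a_1 = 88, b_1 = 224, c_1 = 64, p_2 = 212, q_2 = 120, p_3 = 216, q_3 = 272, s_3 = 324, t_3 = 348, p_4 = 296, q_4 = 260, p_5 = 324, q_5 = 68, s_5 = 368, t_5 = 204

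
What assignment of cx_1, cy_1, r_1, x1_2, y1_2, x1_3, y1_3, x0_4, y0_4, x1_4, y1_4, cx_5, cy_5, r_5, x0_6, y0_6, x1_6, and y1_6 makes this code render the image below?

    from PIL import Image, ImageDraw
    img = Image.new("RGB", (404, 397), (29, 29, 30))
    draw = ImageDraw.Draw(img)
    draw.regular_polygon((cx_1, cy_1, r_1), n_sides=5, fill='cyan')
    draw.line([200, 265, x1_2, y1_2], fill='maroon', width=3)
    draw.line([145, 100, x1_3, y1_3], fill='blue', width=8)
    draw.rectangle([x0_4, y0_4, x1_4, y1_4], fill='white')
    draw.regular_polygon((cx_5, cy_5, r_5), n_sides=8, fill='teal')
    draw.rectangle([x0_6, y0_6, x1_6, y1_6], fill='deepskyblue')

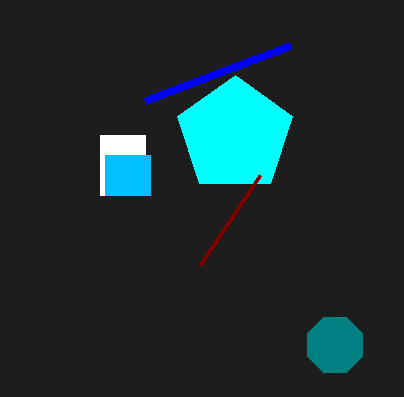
cx_1 = 235; cy_1 = 135; r_1 = 60; x1_2 = 260; y1_2 = 175; x1_3 = 290; y1_3 = 45; x0_4 = 100; y0_4 = 135; x1_4 = 145; y1_4 = 195; cx_5 = 335; cy_5 = 345; r_5 = 30; x0_6 = 105; y0_6 = 155; x1_6 = 150; y1_6 = 195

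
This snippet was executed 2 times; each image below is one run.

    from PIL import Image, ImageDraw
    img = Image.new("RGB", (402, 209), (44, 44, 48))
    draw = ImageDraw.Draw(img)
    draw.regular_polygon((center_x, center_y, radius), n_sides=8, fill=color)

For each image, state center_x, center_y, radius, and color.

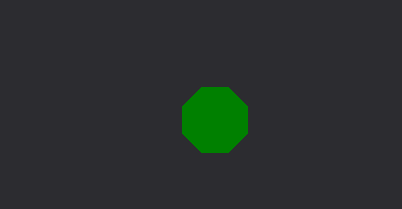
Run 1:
center_x = 215, center_y = 120, radius = 35, color = 'green'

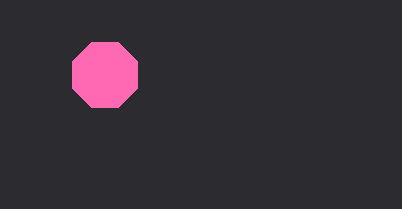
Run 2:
center_x = 105; center_y = 75; radius = 35; color = 'hotpink'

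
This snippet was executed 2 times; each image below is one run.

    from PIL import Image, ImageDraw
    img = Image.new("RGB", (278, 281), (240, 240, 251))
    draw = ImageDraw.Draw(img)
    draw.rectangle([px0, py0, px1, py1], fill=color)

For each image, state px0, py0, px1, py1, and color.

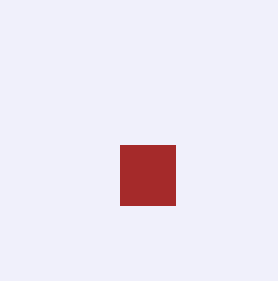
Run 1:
px0 = 120, py0 = 145, px1 = 175, py1 = 205, color = 'brown'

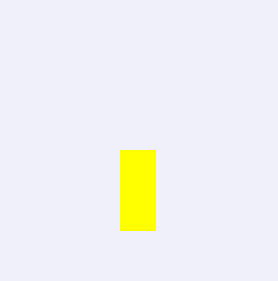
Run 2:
px0 = 120
py0 = 150
px1 = 155
py1 = 230
color = 'yellow'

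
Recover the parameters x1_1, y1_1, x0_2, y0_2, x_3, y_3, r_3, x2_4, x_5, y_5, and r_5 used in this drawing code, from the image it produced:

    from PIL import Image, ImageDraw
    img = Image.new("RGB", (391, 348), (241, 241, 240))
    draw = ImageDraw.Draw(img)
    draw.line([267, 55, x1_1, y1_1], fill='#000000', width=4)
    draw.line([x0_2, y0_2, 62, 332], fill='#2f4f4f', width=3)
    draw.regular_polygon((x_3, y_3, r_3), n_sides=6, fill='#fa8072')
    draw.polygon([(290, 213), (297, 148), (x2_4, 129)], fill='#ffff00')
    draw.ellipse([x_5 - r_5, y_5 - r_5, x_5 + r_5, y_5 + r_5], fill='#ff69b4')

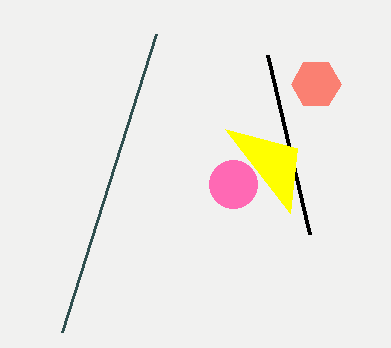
x1_1 = 309, y1_1 = 234, x0_2 = 156, y0_2 = 34, x_3 = 316, y_3 = 84, r_3 = 25, x2_4 = 225, x_5 = 233, y_5 = 184, r_5 = 24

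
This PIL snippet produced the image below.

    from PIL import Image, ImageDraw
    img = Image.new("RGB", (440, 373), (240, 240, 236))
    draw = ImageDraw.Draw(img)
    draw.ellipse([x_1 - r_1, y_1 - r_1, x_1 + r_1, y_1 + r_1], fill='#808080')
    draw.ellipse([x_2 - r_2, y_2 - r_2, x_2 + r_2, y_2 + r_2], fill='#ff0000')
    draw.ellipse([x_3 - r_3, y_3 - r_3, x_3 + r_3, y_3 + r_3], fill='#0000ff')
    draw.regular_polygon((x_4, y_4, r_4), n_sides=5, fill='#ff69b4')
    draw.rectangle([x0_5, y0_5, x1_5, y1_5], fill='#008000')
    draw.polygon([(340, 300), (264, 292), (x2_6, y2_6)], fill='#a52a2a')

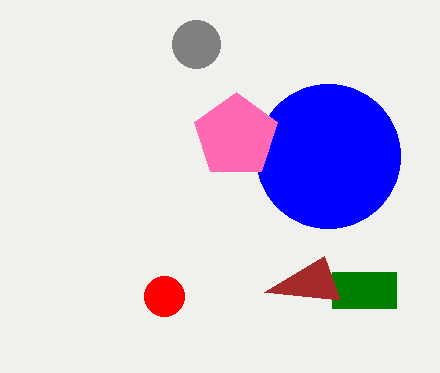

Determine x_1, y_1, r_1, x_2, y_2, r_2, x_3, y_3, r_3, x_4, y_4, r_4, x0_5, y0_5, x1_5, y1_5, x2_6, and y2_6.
x_1 = 196; y_1 = 44; r_1 = 24; x_2 = 164; y_2 = 296; r_2 = 20; x_3 = 328; y_3 = 156; r_3 = 72; x_4 = 236; y_4 = 136; r_4 = 44; x0_5 = 332; y0_5 = 272; x1_5 = 396; y1_5 = 308; x2_6 = 324; y2_6 = 256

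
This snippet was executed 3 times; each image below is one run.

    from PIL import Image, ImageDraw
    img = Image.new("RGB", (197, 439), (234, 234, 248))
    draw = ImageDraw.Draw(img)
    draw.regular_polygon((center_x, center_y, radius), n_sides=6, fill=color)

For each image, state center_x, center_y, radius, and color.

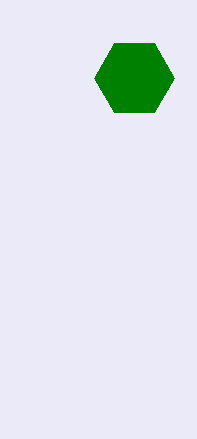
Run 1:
center_x = 134
center_y = 78
radius = 40
color = 'green'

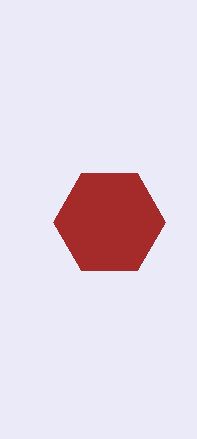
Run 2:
center_x = 109; center_y = 222; radius = 56; color = 'brown'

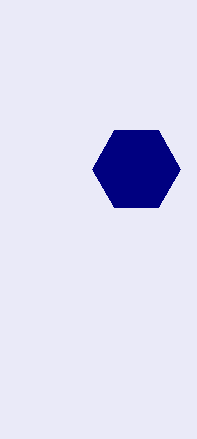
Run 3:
center_x = 136; center_y = 169; radius = 44; color = 'navy'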